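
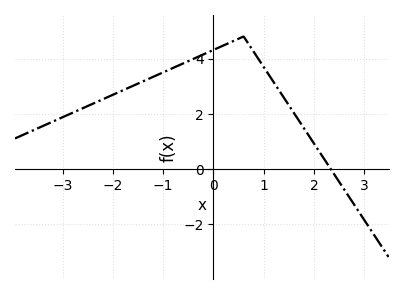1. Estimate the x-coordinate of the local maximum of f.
0.6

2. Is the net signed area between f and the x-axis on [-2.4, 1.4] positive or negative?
positive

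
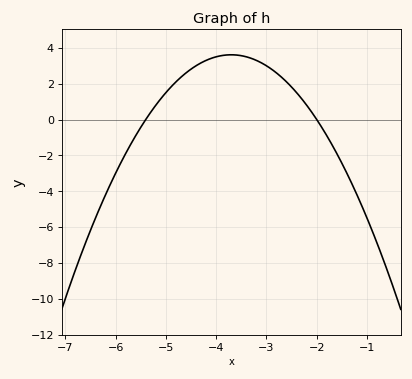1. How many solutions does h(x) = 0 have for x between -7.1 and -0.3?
2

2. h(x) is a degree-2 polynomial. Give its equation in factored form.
y = -1.25(x + 5.4)(x + 2)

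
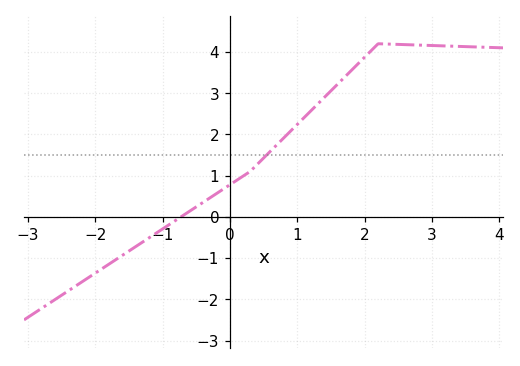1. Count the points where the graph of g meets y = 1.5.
1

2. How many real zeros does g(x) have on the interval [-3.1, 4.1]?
1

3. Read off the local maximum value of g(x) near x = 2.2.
4.2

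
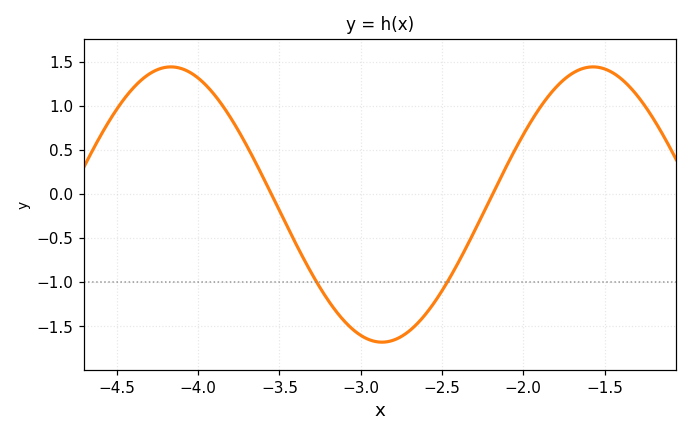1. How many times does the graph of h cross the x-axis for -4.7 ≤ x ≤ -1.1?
2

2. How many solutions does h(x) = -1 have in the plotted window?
2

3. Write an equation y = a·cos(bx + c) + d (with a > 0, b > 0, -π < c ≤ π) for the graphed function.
y = 1.56cos(2.42x - 2.48) - 0.12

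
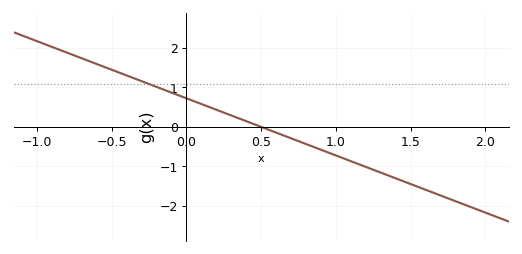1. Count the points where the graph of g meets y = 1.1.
1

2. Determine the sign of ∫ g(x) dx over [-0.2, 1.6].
negative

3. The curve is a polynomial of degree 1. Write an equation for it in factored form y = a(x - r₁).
y = -1.45(x - 0.5)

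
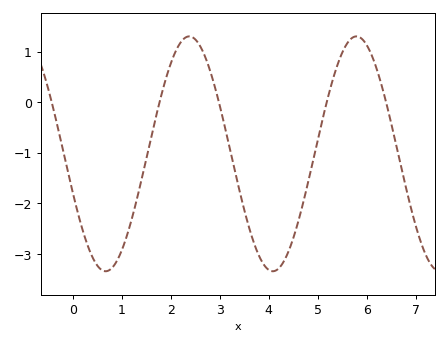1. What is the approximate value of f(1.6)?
-0.691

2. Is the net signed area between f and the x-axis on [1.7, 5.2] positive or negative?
negative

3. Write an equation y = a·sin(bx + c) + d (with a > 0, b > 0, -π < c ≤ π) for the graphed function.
y = 2.32sin(1.84x - 2.8) - 1.02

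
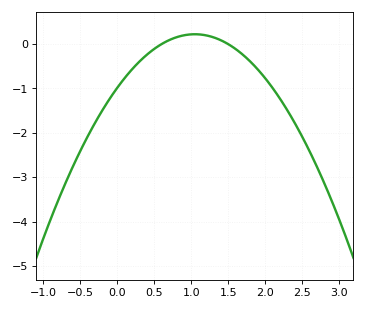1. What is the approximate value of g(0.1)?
-0.77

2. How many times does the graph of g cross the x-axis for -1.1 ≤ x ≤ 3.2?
2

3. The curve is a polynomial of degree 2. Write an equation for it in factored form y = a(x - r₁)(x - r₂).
y = -1.1(x - 0.6)(x - 1.5)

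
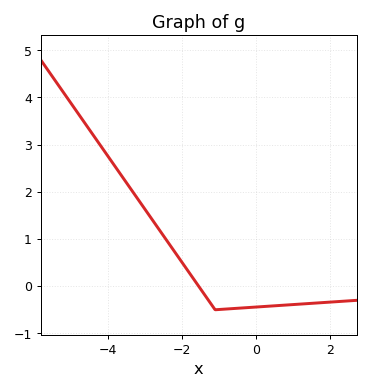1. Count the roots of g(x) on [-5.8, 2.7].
1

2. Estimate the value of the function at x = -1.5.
-0.1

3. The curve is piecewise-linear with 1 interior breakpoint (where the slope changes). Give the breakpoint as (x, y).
(-1.1, -0.5)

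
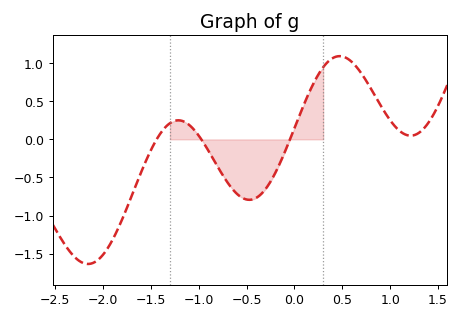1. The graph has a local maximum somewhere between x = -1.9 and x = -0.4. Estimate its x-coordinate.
-1.2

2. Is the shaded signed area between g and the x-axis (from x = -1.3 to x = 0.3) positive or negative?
negative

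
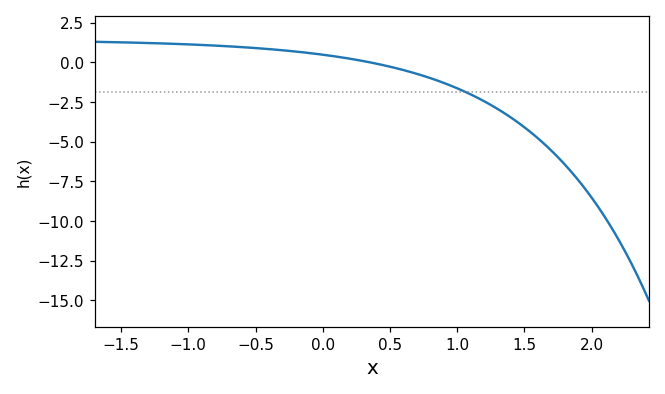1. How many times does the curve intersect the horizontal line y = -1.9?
1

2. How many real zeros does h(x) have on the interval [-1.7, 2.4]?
1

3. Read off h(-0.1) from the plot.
0.6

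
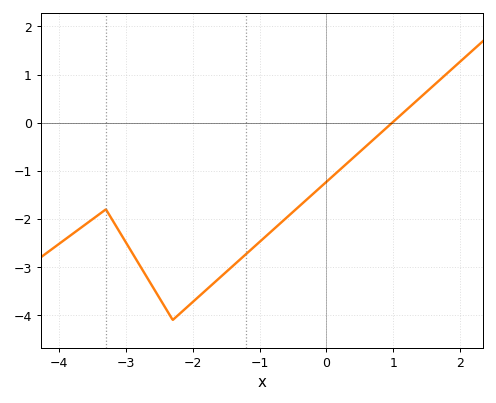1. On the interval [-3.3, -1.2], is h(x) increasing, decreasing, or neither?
neither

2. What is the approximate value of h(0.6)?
-0.482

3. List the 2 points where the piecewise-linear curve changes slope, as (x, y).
(-3.3, -1.8); (-2.3, -4.1)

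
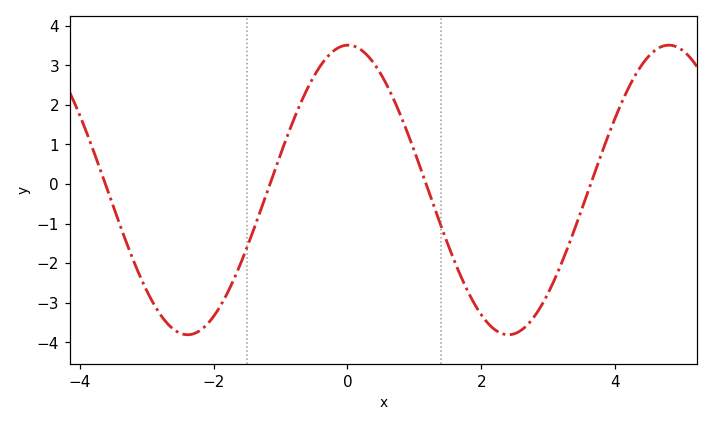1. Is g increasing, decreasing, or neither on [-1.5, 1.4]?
neither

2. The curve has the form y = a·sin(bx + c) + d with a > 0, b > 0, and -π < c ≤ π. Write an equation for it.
y = 3.66sin(1.3x + 1.6) - 0.15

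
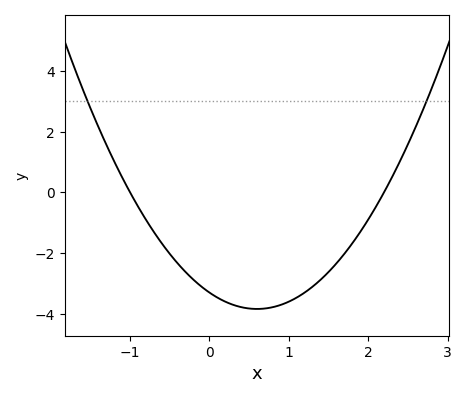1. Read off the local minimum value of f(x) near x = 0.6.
-3.8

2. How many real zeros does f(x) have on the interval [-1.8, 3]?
2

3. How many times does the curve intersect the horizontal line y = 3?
2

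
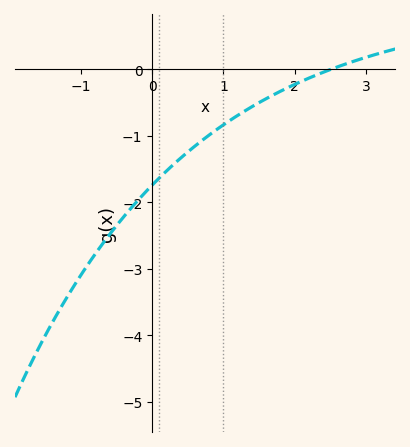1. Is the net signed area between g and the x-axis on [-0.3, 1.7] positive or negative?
negative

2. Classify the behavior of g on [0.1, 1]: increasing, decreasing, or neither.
increasing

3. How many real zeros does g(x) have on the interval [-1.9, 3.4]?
1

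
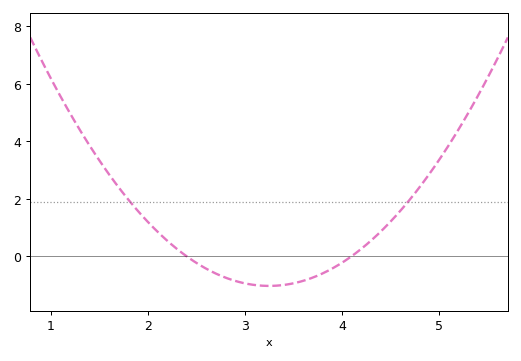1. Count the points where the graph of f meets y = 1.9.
2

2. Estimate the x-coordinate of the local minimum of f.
3.25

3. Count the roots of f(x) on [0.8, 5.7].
2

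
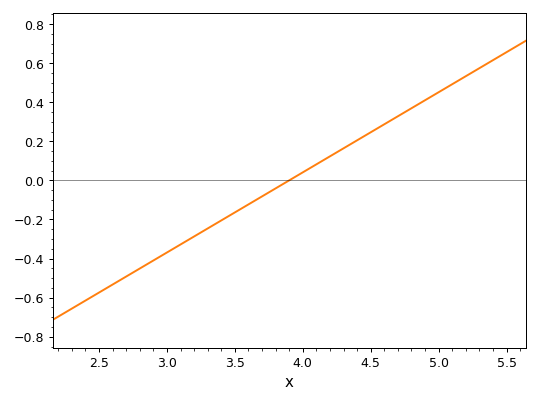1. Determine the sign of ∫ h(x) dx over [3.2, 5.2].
positive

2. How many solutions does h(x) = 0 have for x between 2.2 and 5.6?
1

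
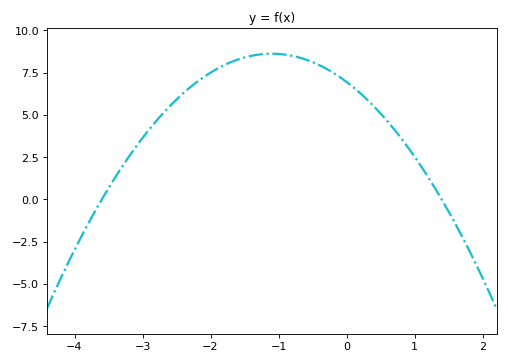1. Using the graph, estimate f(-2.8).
4.6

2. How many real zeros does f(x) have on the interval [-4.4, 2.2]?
2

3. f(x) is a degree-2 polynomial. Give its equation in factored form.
y = -1.38(x + 3.6)(x - 1.4)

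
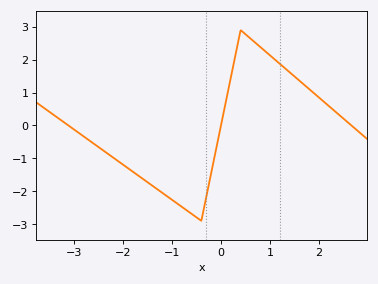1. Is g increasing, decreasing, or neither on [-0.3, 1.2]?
neither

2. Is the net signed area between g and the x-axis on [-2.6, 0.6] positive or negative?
negative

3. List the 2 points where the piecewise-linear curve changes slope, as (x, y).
(-0.4, -2.9); (0.4, 2.9)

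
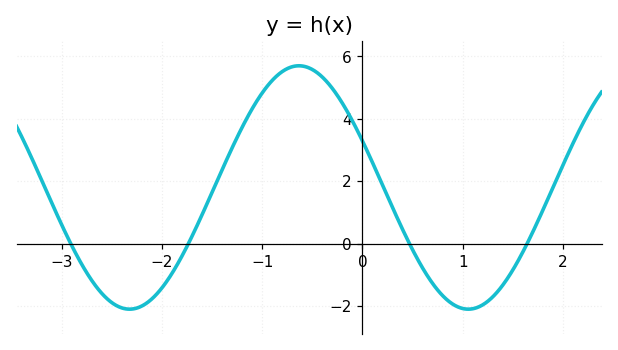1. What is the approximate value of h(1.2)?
-2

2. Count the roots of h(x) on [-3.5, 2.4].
4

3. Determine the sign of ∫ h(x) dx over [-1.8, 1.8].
positive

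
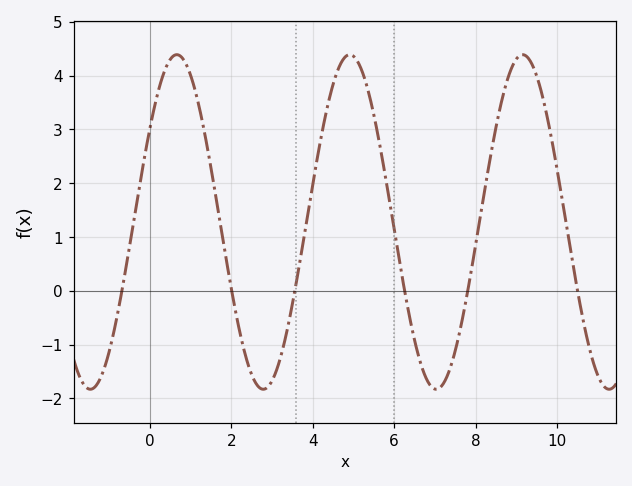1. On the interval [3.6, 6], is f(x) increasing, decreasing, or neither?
neither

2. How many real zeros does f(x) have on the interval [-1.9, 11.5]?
6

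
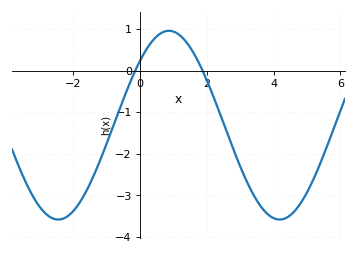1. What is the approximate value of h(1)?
0.944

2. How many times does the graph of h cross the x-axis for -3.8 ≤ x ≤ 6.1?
2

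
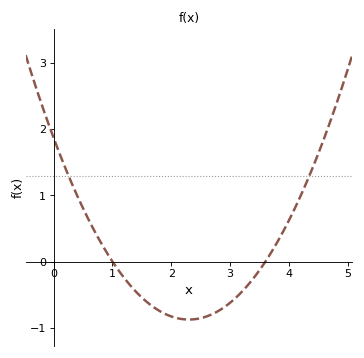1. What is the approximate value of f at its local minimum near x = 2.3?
-0.9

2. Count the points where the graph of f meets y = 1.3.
2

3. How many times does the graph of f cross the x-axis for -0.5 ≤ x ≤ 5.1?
2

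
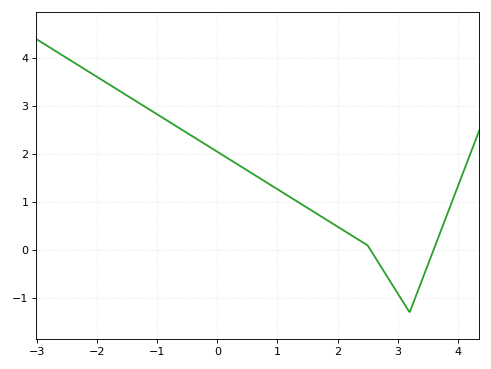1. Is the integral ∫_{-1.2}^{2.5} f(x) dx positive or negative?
positive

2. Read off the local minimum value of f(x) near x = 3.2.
-1.3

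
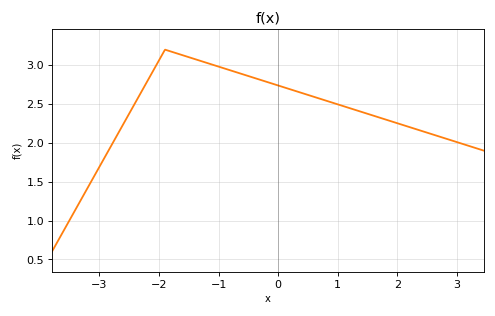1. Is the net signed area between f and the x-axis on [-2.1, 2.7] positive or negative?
positive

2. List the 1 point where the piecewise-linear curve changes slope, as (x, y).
(-1.9, 3.2)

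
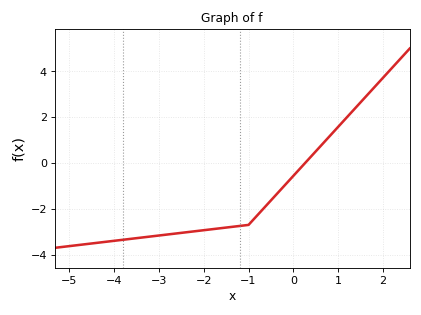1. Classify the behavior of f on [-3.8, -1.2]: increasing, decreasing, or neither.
increasing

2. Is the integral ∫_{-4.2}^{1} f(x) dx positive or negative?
negative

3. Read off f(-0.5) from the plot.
-1.63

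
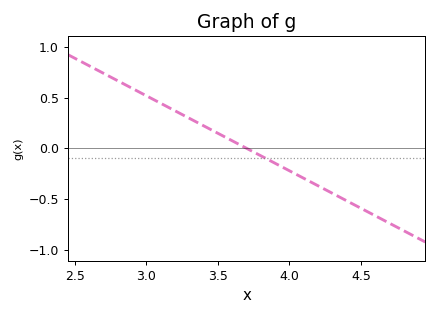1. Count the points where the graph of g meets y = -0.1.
1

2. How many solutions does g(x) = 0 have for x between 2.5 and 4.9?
1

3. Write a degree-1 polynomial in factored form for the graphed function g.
y = -0.74(x - 3.7)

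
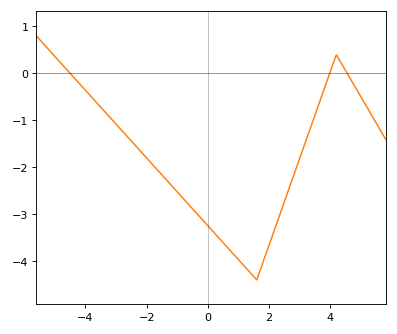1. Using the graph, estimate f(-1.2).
-2.4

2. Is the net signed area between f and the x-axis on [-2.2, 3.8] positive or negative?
negative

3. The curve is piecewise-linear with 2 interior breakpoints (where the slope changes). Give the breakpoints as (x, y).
(1.6, -4.4); (4.2, 0.4)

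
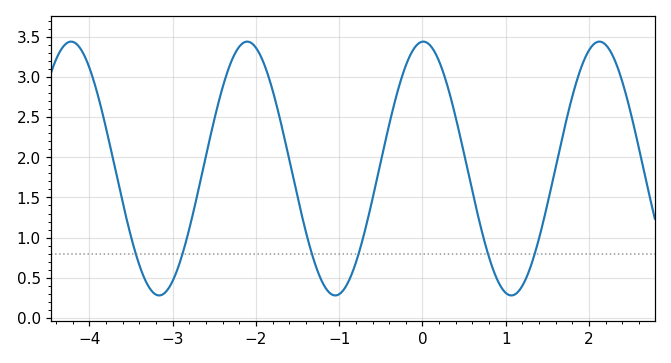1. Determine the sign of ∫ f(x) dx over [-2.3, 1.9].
positive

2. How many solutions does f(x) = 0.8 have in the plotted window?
6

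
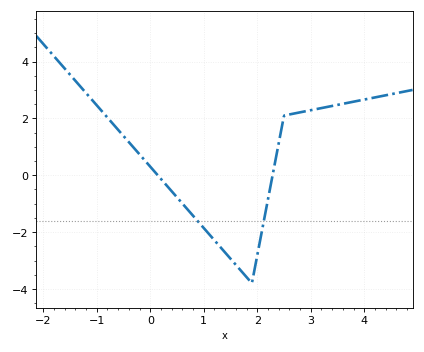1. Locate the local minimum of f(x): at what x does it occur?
1.9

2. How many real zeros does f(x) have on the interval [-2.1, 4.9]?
2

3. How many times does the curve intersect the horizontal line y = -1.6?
2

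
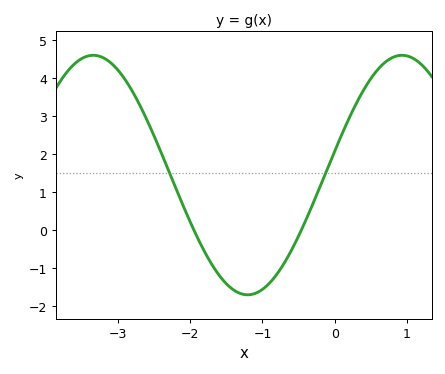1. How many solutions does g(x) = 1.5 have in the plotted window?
2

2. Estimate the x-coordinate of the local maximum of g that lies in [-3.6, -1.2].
-3.34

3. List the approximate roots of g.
-1.95, -0.462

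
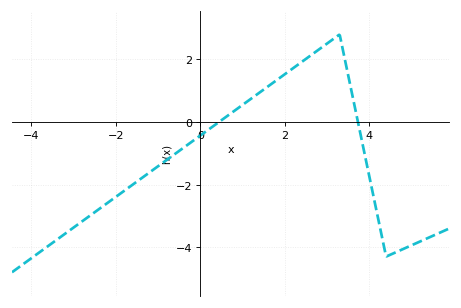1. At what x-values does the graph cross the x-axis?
0.4, 3.8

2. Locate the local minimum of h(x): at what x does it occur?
4.4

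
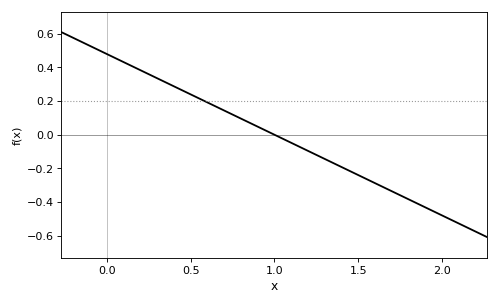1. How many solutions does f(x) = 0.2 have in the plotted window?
1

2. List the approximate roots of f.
1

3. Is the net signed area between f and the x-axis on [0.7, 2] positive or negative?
negative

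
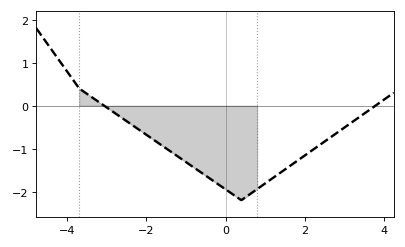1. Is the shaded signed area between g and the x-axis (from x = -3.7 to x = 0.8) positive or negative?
negative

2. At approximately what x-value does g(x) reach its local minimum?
0.4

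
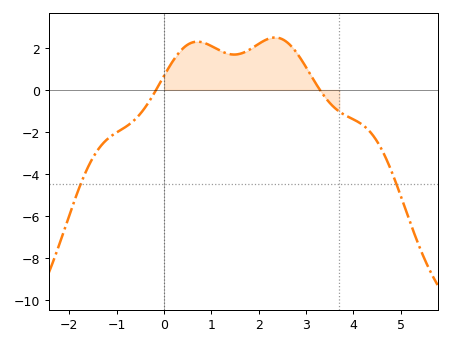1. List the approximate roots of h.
-0.2, 3.2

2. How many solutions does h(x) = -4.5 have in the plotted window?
2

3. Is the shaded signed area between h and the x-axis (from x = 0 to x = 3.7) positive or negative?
positive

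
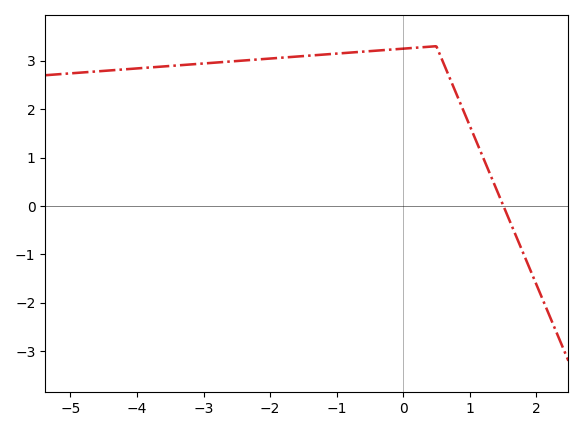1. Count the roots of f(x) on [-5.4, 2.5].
1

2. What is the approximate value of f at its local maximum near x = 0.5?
3.3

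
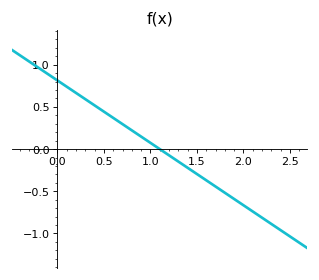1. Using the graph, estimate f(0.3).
0.592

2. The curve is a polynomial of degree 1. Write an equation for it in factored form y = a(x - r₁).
y = -0.74(x - 1.1)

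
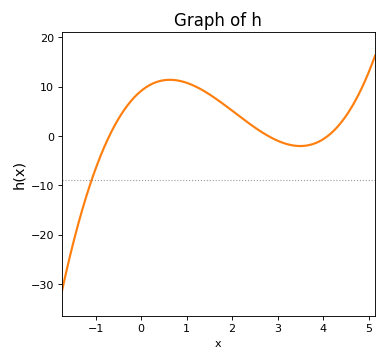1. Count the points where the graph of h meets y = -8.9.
1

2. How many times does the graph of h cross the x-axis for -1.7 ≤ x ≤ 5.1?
3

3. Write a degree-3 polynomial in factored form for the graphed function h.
y = 1.14(x + 0.7)(x - 2.8)(x - 4.1)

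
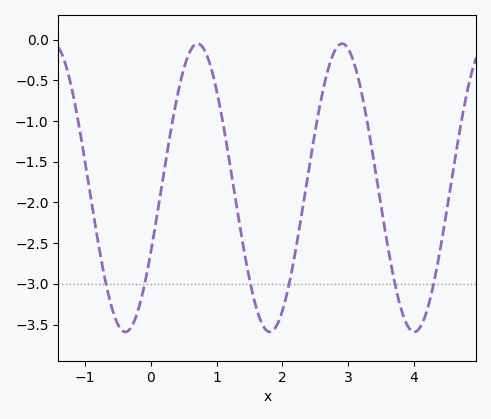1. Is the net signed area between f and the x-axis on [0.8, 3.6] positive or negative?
negative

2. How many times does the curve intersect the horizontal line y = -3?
6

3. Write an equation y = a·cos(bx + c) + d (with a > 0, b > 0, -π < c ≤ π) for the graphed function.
y = 1.77cos(2.9x - 2) - 1.82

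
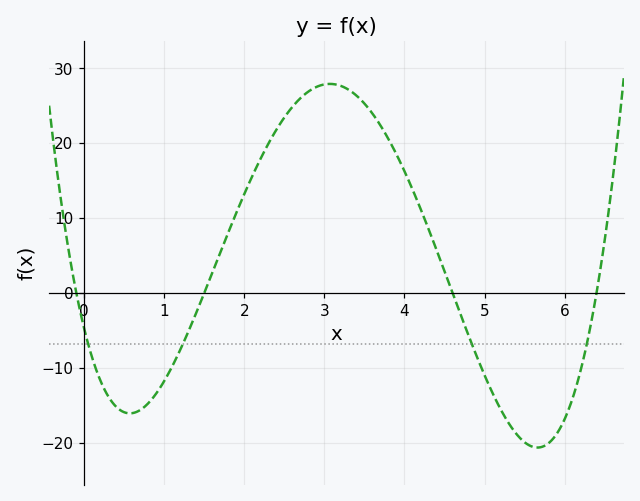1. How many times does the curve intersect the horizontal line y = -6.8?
4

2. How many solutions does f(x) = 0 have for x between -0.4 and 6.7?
4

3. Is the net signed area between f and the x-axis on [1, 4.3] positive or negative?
positive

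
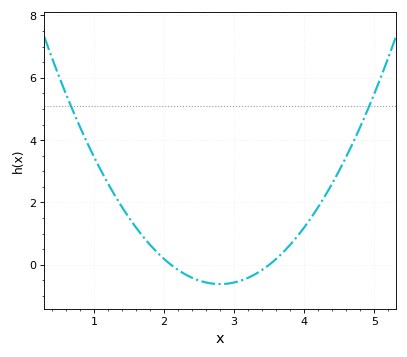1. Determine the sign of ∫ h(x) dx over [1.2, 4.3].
positive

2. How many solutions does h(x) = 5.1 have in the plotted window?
2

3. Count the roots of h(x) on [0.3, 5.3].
2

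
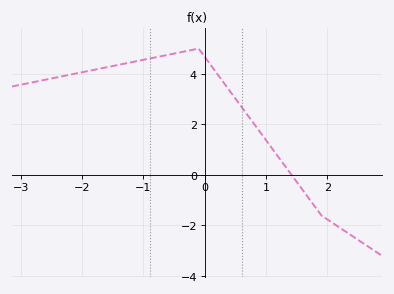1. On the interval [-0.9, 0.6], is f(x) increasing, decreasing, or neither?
neither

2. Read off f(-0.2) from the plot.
5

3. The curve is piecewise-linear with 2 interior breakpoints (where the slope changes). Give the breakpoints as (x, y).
(-0.1, 5); (1.9, -1.6)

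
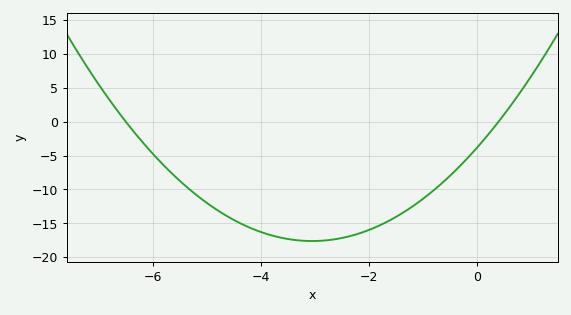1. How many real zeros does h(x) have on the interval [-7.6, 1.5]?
2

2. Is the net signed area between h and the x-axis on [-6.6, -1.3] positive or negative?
negative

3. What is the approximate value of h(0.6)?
2.1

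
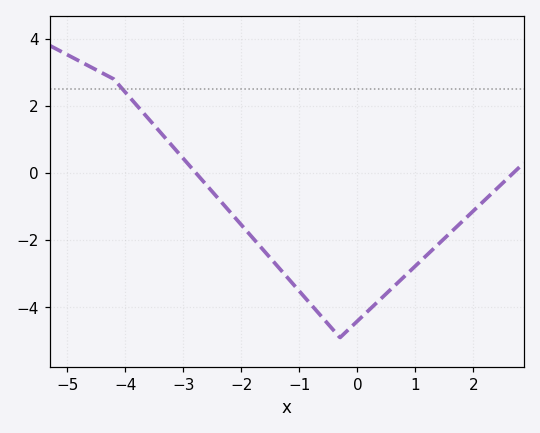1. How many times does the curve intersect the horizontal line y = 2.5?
1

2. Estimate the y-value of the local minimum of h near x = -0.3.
-4.8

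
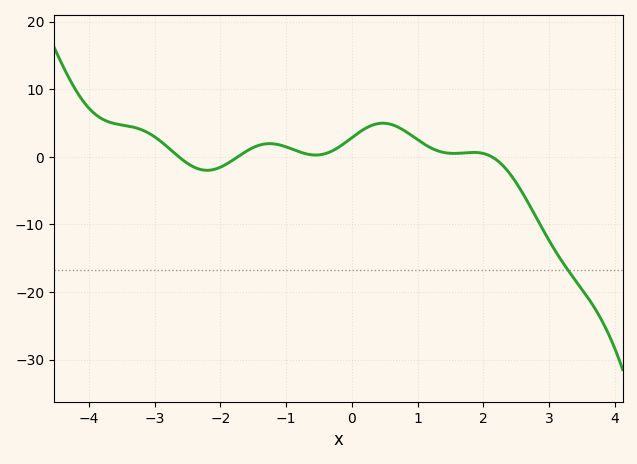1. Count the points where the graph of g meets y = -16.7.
1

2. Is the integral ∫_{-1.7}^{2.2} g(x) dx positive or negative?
positive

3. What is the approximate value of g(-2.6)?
-0.247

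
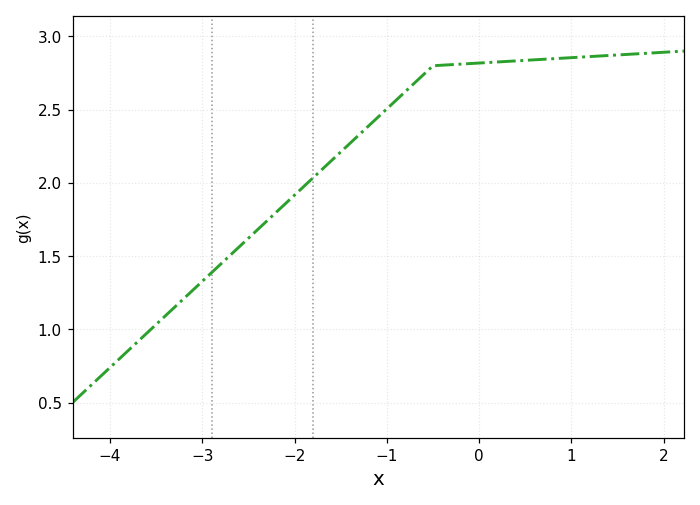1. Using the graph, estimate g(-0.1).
2.81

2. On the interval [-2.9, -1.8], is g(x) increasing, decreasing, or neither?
increasing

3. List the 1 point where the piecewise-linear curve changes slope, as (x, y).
(-0.5, 2.8)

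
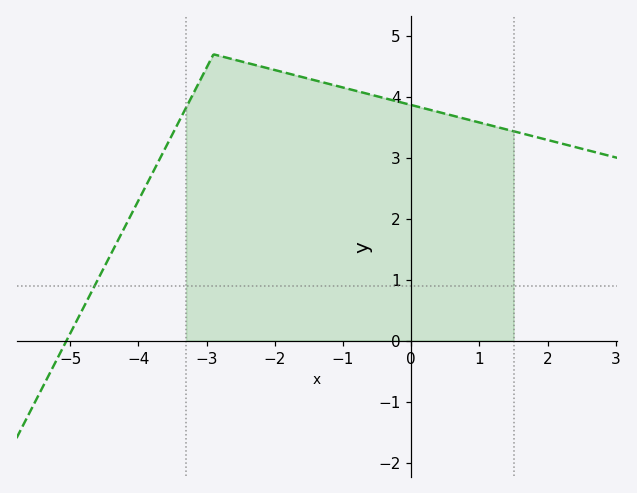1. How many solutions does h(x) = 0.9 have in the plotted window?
1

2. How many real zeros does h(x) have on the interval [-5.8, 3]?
1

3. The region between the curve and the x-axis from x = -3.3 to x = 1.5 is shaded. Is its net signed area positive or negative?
positive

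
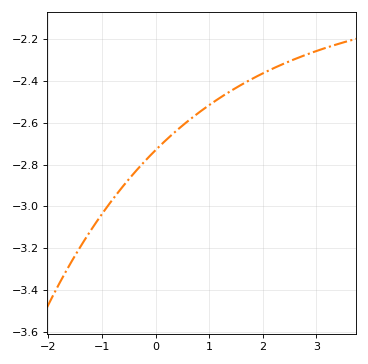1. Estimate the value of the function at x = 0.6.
-2.59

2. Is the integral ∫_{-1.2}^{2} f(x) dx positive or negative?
negative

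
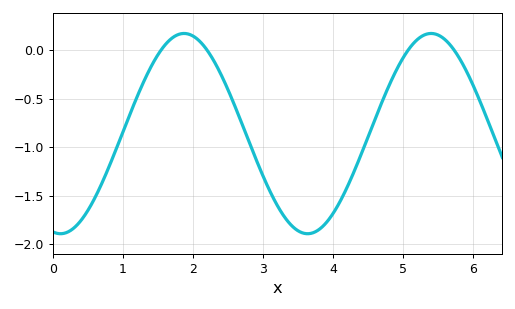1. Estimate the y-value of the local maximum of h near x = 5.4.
0.15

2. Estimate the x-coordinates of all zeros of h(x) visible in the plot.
1.5, 2.2, 5.1, 5.7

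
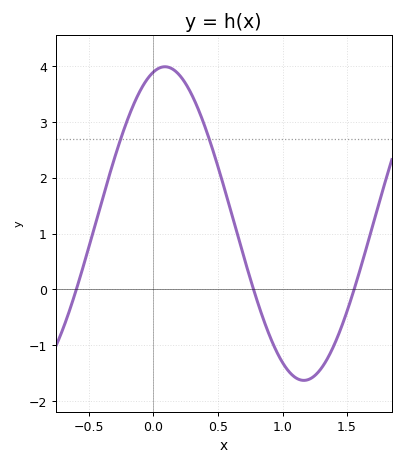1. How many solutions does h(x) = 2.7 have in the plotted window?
2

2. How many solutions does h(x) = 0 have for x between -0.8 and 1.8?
3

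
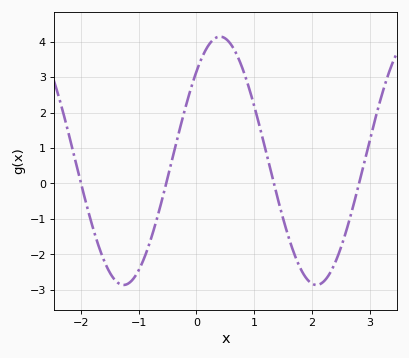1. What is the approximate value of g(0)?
3.2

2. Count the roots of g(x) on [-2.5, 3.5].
4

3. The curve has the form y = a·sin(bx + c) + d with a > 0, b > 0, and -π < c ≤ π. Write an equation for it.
y = 3.5sin(1.9x + 0.8) + 0.64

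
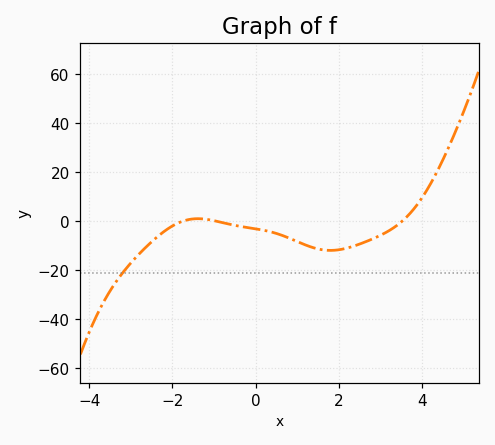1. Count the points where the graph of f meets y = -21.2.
1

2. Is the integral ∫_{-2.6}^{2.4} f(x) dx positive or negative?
negative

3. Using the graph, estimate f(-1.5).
0.821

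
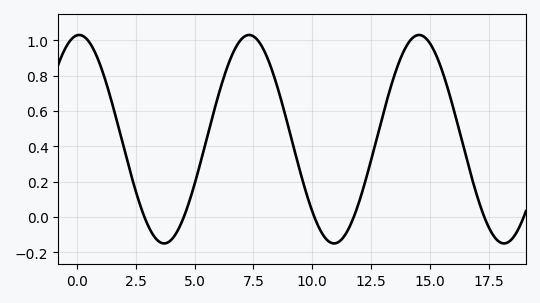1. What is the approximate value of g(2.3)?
0.238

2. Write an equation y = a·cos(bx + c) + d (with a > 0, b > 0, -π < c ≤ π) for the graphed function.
y = 0.59cos(0.87x - 0.08) + 0.44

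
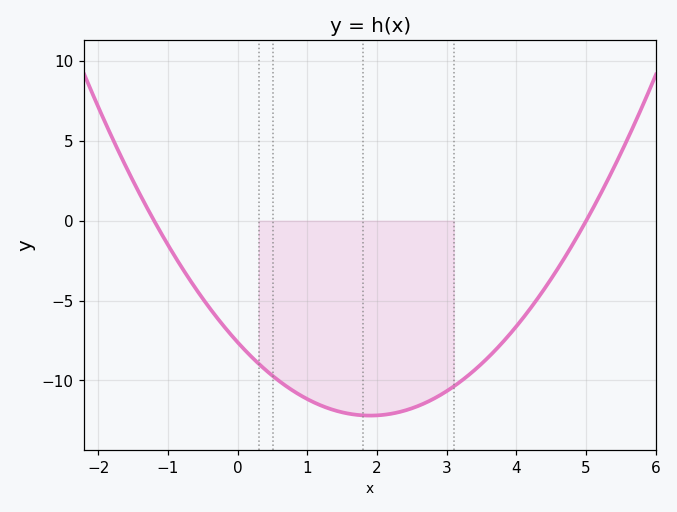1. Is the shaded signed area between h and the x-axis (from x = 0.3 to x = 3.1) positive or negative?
negative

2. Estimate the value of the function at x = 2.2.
-12.1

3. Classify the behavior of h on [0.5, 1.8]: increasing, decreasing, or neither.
decreasing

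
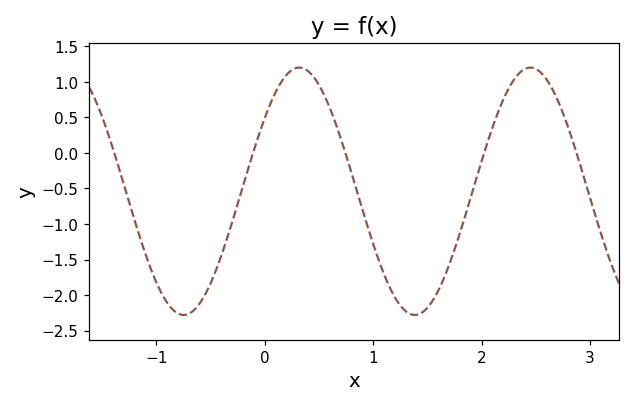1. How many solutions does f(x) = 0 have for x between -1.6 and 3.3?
5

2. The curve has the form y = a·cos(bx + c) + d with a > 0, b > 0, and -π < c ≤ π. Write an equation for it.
y = 1.74cos(2.95x - 0.94) - 0.54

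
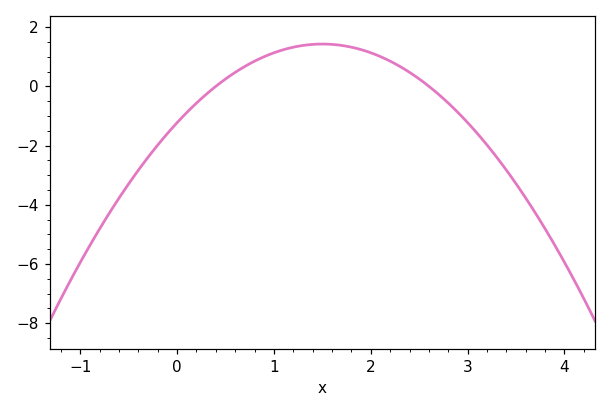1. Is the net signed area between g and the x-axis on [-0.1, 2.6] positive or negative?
positive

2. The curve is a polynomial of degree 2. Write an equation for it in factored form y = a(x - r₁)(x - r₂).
y = -1.18(x - 0.4)(x - 2.6)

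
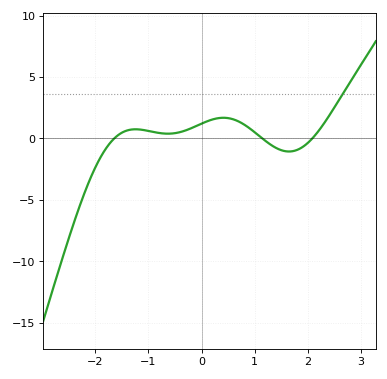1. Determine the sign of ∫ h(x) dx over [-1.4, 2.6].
positive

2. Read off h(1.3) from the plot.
-0.5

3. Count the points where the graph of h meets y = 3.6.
1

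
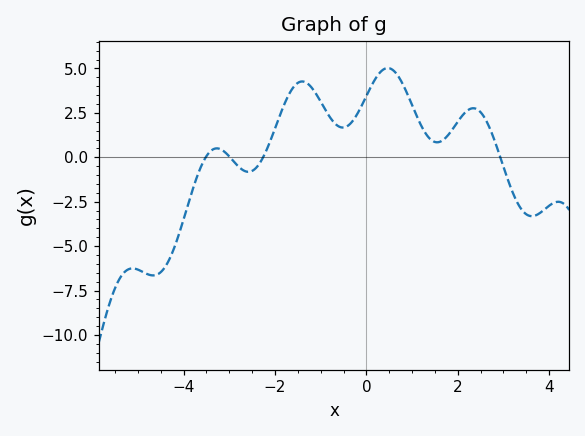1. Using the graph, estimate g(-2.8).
-0.6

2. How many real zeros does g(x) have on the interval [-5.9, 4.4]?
4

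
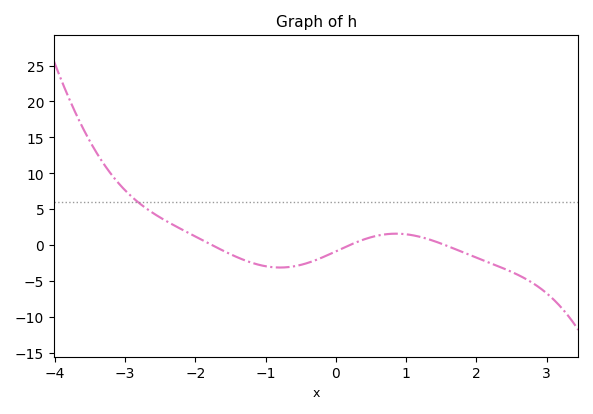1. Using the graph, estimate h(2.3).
-2.92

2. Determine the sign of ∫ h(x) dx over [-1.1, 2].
negative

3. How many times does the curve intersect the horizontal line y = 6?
1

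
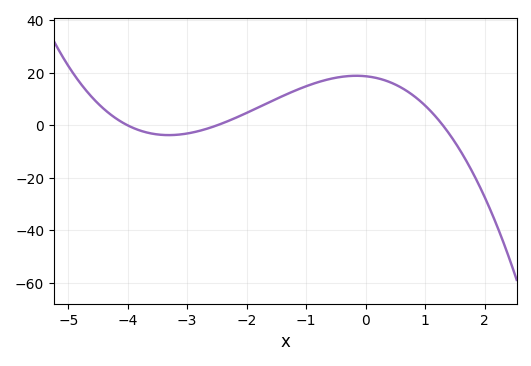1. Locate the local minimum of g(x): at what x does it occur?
-3.4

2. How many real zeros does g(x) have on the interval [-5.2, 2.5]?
3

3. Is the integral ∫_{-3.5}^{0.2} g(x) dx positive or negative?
positive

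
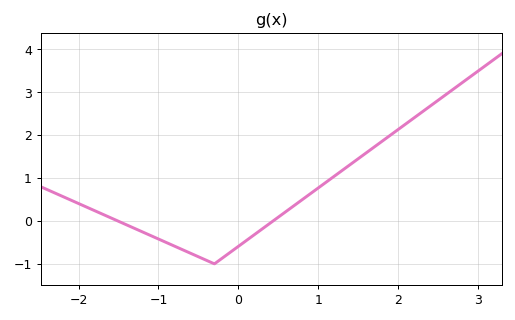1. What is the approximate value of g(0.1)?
-0.455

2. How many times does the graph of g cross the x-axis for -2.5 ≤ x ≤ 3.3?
2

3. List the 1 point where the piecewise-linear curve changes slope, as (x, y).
(-0.3, -1)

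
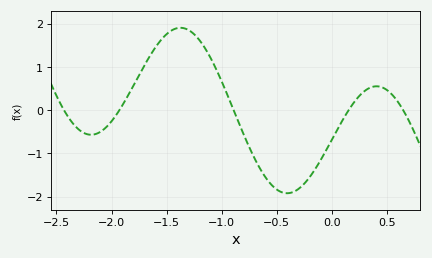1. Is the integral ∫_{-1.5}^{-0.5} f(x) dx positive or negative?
positive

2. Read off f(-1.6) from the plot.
1.5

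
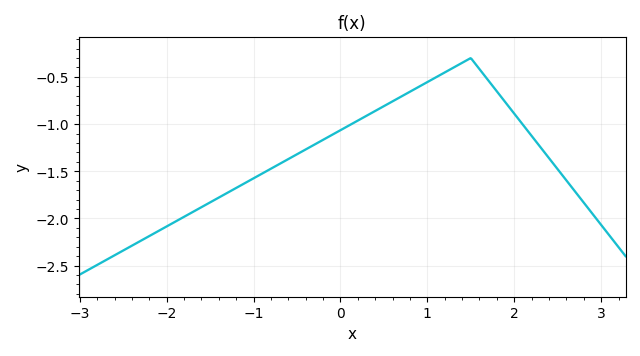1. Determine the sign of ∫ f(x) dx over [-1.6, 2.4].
negative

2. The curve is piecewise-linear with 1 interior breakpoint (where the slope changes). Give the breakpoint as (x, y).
(1.5, -0.3)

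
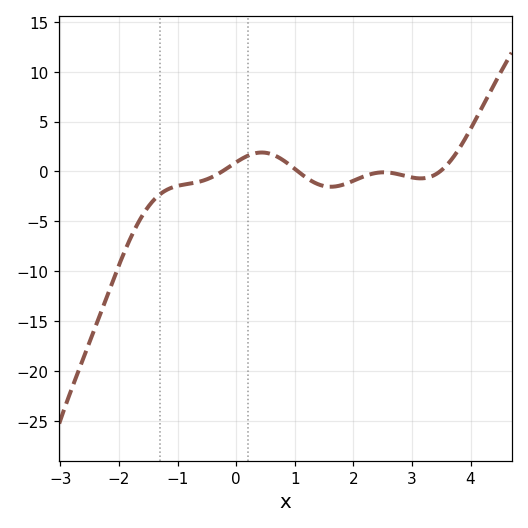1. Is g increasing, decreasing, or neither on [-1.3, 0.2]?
increasing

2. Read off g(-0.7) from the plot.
-1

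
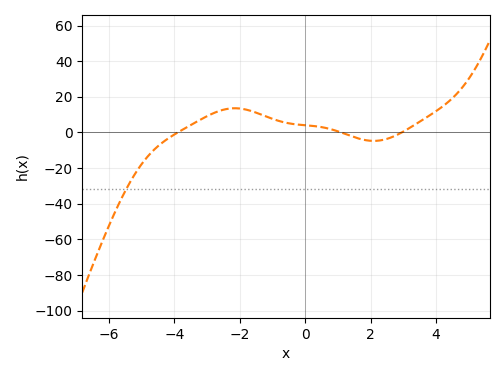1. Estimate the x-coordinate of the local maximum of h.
-2.2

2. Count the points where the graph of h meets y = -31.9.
1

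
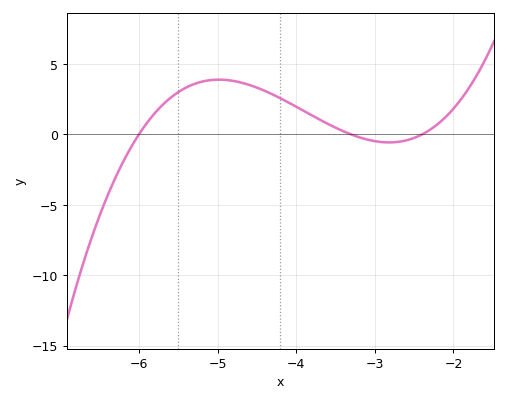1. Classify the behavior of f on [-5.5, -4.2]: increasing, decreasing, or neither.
neither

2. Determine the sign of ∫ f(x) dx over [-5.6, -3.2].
positive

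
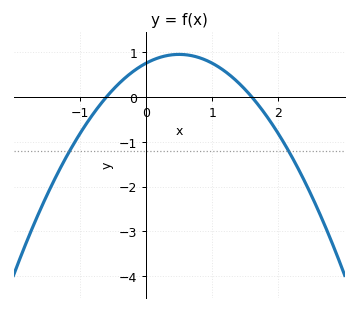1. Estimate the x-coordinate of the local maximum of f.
0.5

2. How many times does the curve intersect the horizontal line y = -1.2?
2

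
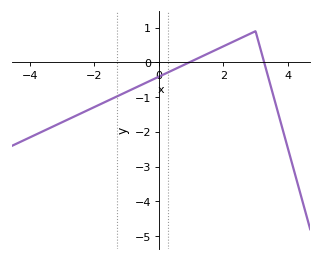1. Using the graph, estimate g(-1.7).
-1.15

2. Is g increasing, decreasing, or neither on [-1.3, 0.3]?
increasing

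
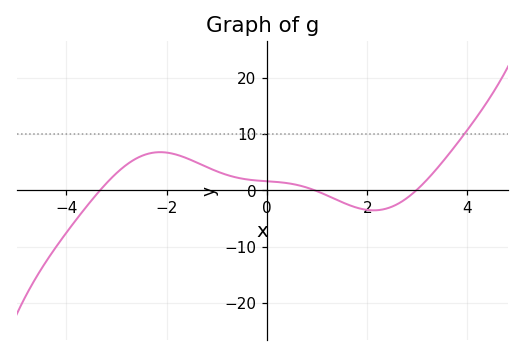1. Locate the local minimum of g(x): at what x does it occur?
2.2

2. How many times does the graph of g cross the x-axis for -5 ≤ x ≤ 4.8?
3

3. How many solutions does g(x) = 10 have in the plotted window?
1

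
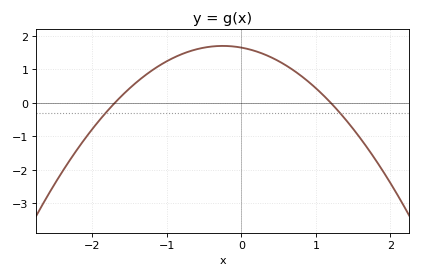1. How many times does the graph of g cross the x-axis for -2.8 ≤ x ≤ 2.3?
2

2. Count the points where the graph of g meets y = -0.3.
2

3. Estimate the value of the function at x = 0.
1.65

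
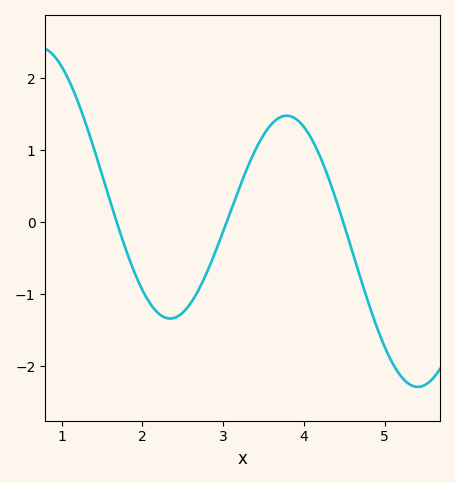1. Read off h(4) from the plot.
1.33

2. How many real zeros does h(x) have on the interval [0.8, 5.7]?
3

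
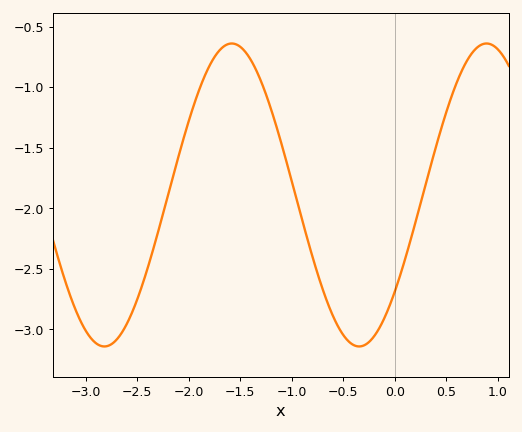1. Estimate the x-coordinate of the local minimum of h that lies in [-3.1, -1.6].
-2.8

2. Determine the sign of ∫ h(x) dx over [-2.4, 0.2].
negative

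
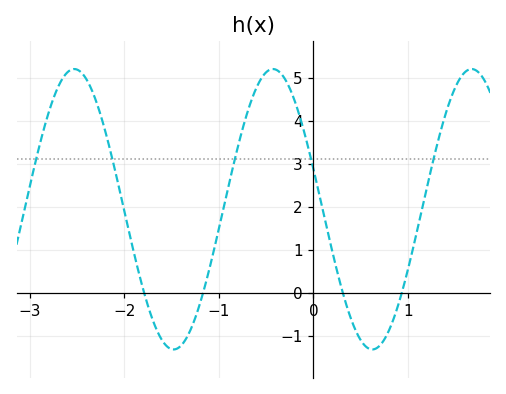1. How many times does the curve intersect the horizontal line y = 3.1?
5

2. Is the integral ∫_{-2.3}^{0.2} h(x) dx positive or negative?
positive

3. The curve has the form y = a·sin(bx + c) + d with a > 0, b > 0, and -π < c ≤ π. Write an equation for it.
y = 3.26sin(2.99x + 2.85) + 1.94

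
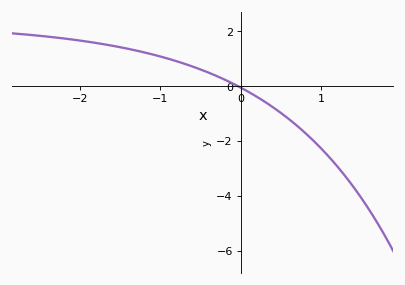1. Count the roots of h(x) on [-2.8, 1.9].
1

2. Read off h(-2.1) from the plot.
1.8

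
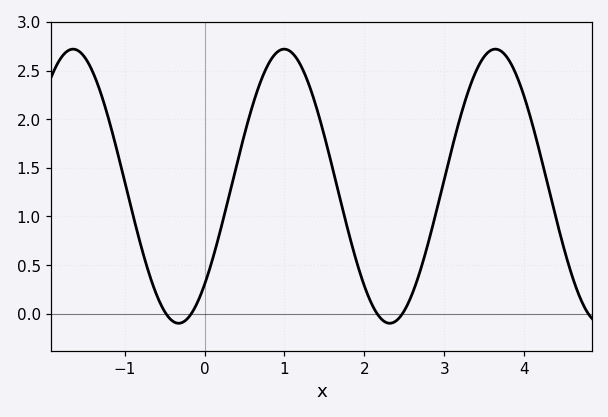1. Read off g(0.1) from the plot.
0.558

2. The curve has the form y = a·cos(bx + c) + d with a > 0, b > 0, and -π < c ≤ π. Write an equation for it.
y = 1.41cos(2.38x - 2.37) + 1.31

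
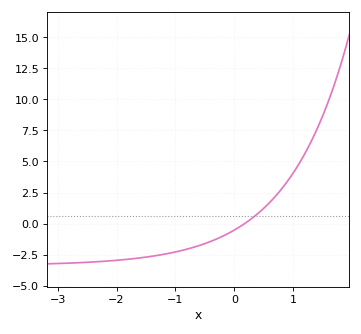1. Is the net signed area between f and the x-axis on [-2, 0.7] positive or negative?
negative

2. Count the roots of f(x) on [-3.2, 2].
1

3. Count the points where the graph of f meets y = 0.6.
1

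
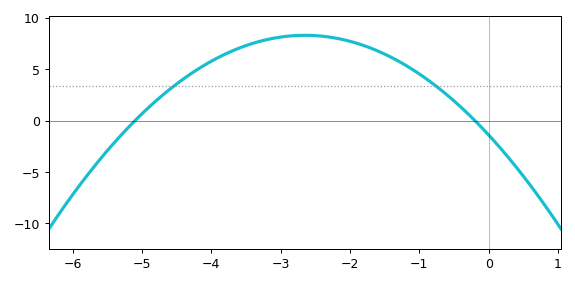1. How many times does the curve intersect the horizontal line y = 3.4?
2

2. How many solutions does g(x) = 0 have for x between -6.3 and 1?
2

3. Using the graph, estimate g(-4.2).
5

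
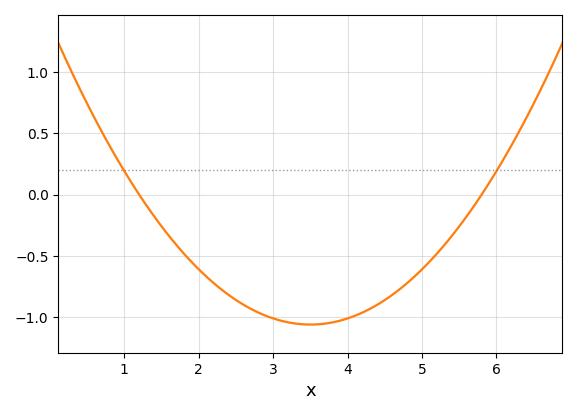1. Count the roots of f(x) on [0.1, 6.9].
2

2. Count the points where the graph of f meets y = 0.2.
2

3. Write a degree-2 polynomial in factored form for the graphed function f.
y = 0.2(x - 1.2)(x - 5.8)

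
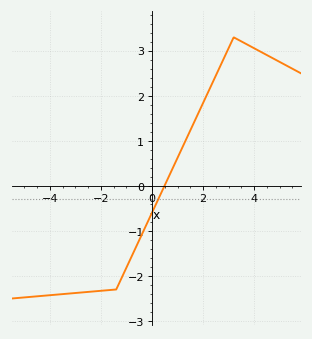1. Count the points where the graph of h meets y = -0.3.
1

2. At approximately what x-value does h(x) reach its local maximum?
3.2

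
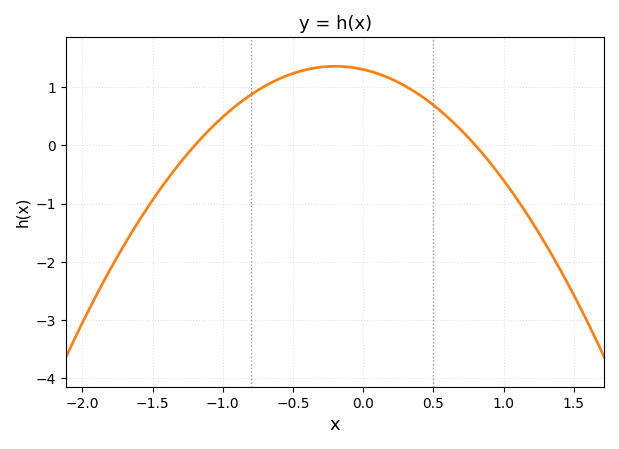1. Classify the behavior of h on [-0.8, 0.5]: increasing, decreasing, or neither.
neither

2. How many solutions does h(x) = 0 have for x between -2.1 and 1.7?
2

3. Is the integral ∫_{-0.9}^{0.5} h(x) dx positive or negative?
positive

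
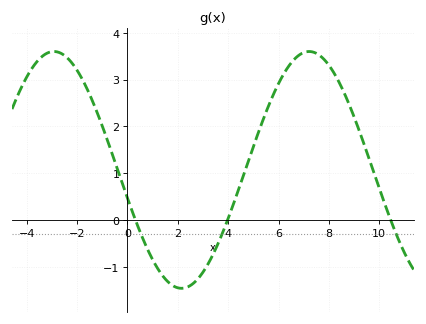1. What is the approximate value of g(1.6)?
-1.3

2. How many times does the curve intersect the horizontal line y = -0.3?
3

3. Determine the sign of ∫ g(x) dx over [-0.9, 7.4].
positive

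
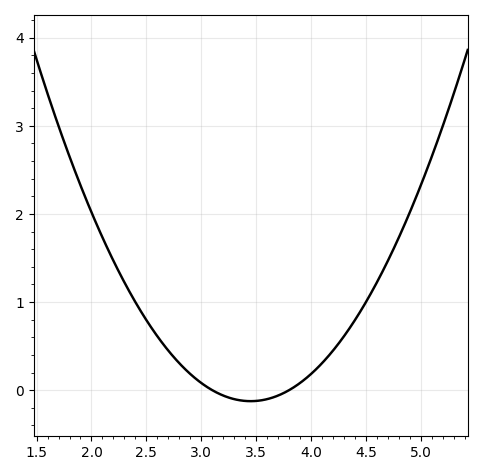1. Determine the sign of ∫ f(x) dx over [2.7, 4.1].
positive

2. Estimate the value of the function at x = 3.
0.1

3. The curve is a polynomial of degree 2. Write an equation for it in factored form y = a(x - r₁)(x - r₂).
y = 1.02(x - 3.1)(x - 3.8)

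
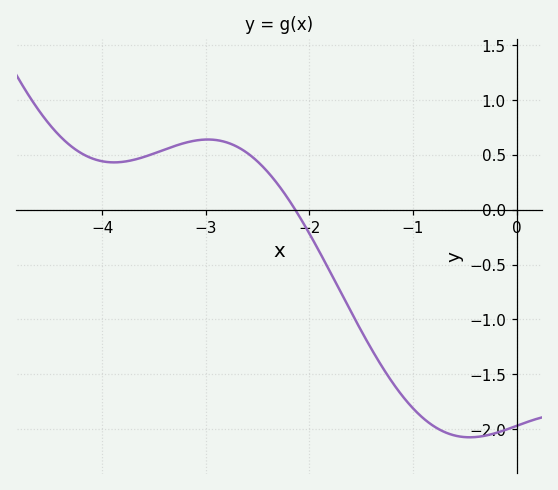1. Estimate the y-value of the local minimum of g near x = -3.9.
0.45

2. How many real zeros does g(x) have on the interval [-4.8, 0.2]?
1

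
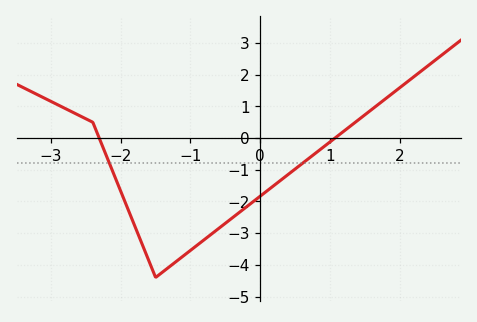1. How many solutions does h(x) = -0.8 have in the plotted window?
2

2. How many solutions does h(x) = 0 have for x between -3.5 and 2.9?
2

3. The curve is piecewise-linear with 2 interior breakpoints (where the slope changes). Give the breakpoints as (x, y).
(-2.4, 0.5); (-1.5, -4.4)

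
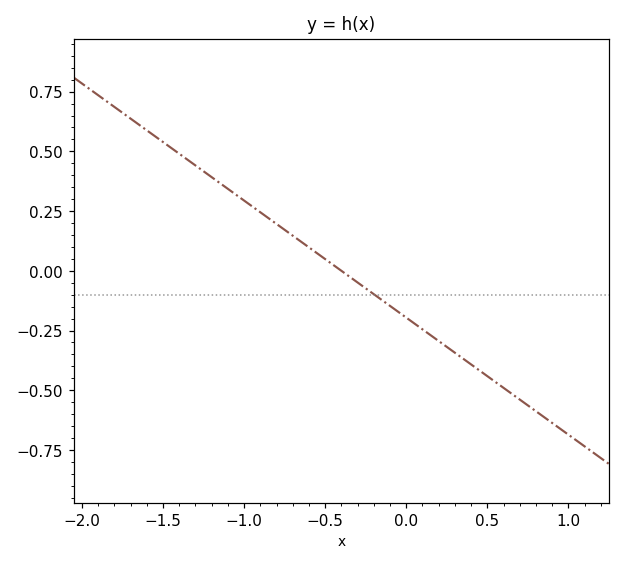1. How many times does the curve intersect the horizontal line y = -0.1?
1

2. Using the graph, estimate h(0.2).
-0.294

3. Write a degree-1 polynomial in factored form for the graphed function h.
y = -0.49(x + 0.4)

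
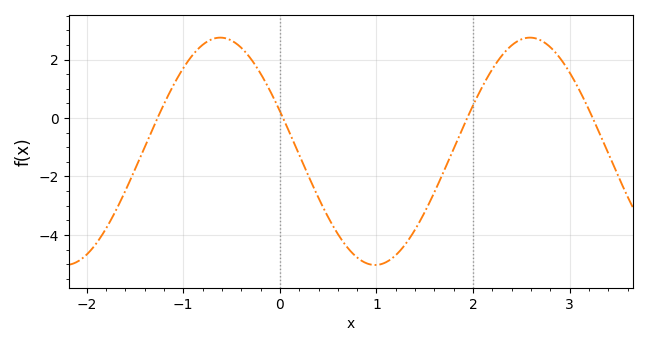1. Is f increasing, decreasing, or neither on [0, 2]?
neither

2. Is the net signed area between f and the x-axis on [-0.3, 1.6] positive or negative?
negative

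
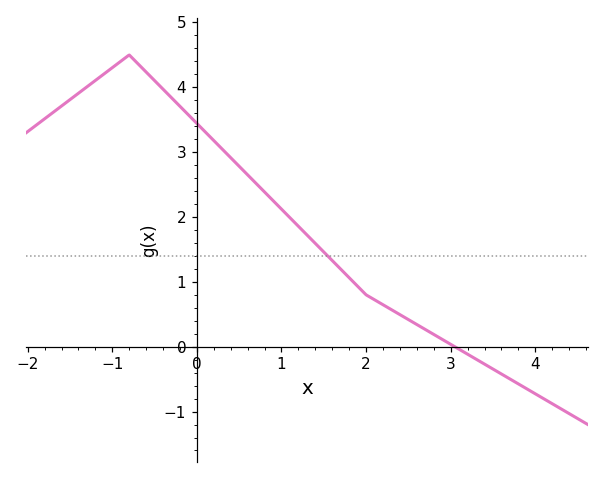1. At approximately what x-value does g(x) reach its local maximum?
-0.8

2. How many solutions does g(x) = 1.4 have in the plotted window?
1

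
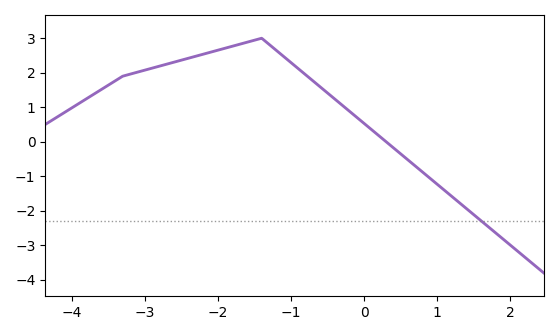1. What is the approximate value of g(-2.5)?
2.36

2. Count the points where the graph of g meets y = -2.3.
1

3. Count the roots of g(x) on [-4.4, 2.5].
1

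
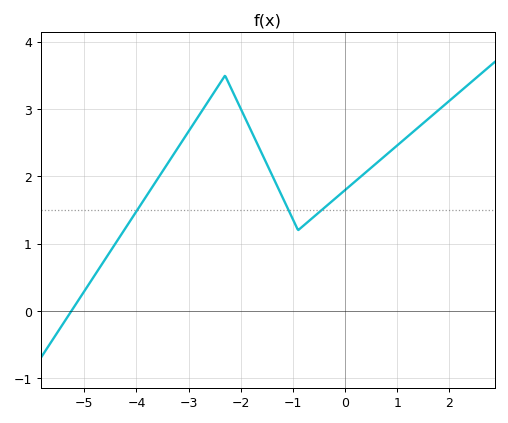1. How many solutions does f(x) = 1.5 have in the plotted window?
3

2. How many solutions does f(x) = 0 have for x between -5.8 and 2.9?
1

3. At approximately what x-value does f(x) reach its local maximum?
-2.4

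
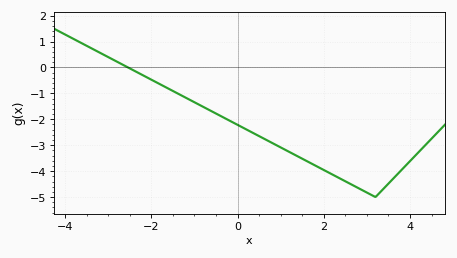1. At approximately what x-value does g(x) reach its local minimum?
3.2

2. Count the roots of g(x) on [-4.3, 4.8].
1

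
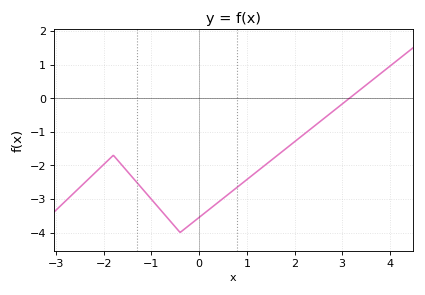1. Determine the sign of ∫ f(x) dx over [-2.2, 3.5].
negative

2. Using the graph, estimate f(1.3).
-2.1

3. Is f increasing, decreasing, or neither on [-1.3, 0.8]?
neither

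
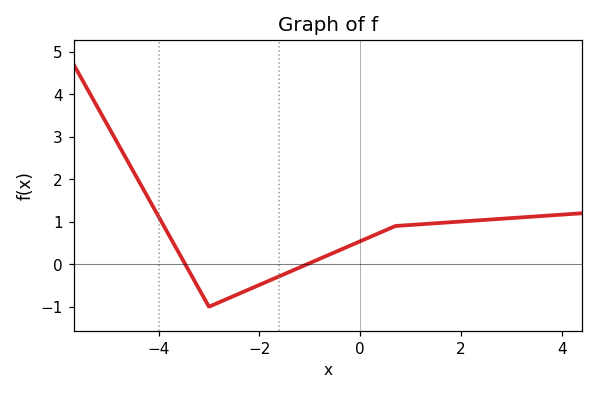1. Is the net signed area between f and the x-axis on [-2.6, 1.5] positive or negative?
positive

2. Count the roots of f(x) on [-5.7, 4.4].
2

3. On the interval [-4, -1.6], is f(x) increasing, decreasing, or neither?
neither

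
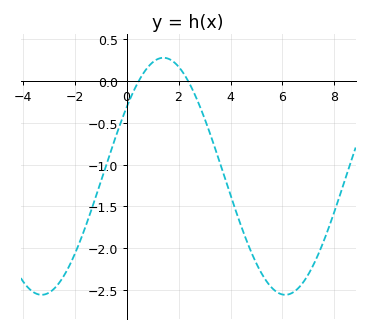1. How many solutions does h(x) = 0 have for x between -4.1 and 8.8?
2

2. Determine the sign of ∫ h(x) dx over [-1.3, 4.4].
negative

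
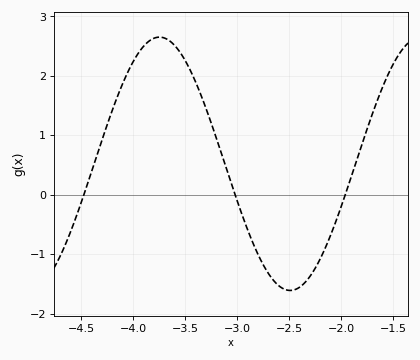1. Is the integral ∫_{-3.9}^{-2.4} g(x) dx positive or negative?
positive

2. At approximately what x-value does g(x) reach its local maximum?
-3.75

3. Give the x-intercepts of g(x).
-4.47, -3.02, -1.96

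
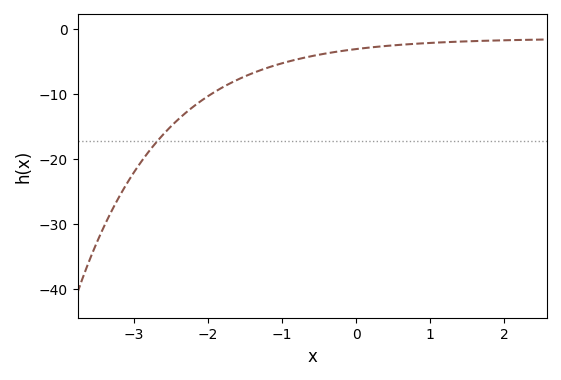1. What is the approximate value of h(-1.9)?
-9.63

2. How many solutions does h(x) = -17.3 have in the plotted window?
1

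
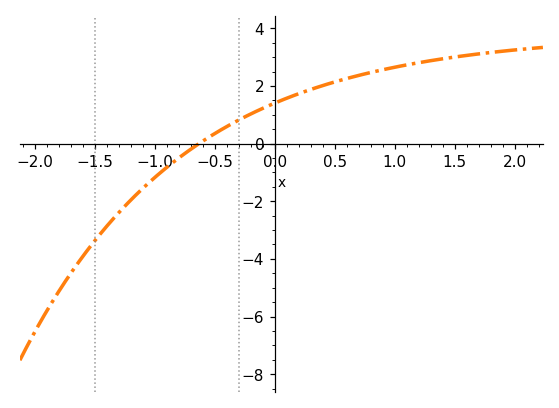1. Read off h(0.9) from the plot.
2.57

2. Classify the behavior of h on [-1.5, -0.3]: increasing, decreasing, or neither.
increasing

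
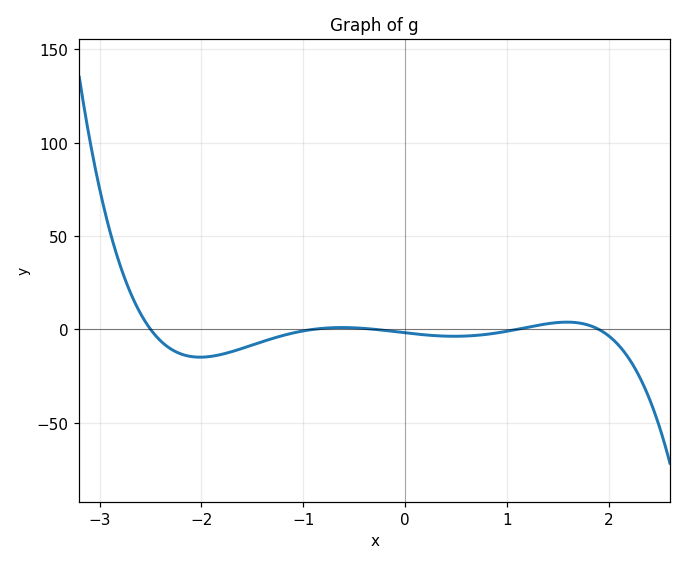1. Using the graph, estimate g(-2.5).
0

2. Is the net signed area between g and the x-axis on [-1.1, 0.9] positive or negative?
negative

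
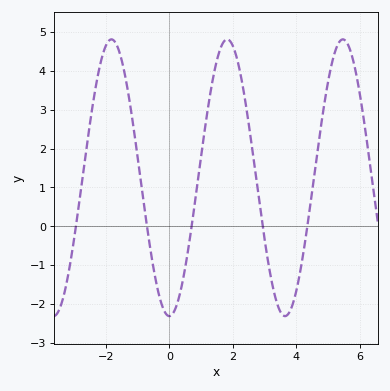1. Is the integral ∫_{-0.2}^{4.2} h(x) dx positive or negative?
positive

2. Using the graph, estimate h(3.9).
-2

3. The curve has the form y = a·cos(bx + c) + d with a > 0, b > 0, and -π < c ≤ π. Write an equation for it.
y = 3.56cos(1.7x - 3.1) + 1.25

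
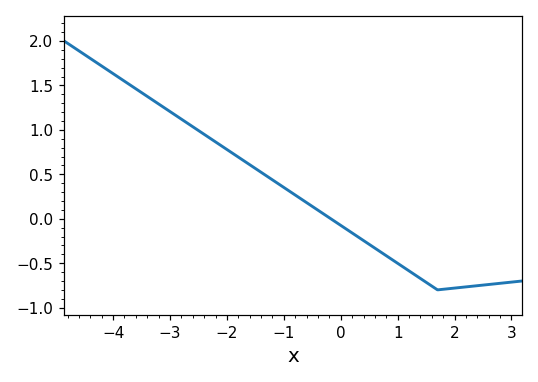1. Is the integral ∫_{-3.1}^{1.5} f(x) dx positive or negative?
positive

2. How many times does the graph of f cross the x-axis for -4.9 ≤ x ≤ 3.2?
1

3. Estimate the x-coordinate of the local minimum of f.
1.7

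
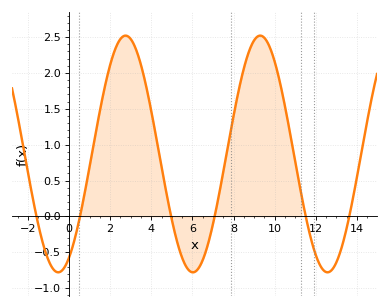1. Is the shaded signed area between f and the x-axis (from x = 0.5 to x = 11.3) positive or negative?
positive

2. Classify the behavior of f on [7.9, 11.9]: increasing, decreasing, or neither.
neither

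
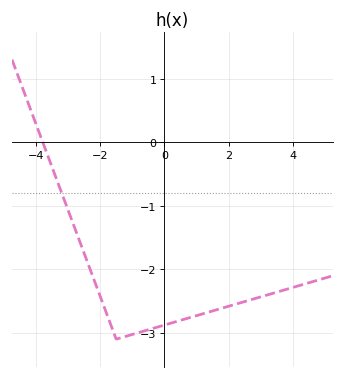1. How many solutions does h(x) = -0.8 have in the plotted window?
1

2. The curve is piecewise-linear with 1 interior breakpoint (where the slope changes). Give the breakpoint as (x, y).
(-1.5, -3.1)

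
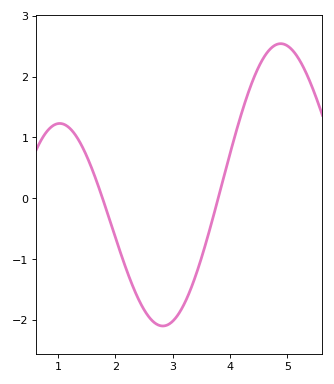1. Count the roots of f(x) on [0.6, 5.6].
2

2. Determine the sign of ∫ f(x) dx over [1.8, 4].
negative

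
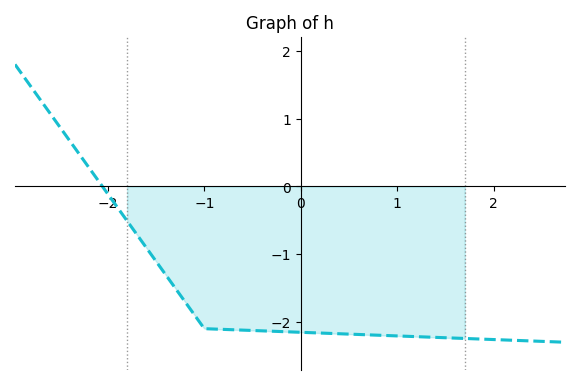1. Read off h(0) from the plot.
-2.2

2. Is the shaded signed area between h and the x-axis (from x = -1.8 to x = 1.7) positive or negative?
negative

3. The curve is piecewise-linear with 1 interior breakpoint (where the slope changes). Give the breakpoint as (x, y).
(-1, -2.1)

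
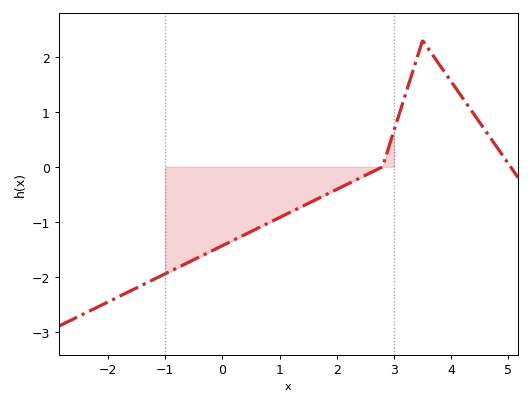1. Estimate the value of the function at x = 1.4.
-0.717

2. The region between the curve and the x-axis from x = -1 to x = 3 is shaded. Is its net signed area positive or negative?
negative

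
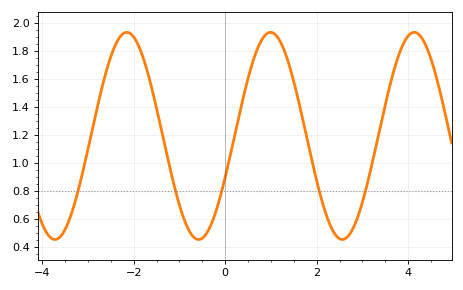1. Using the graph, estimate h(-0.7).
0.48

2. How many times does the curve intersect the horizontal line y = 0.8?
5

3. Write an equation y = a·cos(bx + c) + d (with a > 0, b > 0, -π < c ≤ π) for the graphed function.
y = 0.74cos(2x - 2) + 1.19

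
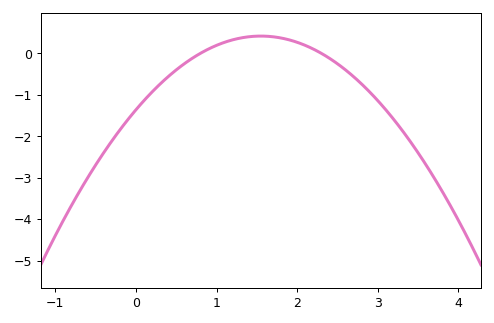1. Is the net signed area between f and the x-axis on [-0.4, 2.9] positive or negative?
negative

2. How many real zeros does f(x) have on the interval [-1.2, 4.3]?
2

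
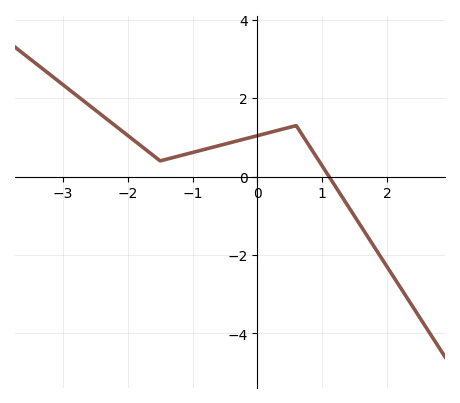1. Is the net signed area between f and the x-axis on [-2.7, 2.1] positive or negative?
positive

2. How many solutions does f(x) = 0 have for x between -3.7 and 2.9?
1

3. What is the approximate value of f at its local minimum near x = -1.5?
0.4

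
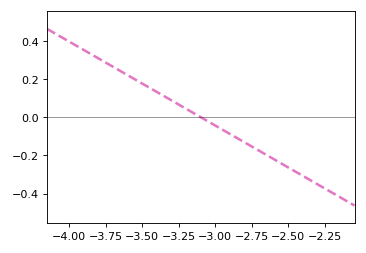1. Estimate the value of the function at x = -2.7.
-0.18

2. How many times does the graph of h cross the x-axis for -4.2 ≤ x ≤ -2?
1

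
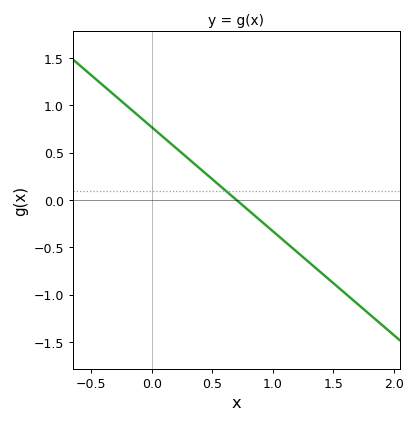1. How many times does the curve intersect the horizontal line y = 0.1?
1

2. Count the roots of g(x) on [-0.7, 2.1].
1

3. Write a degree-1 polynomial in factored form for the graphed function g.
y = -1.1(x - 0.7)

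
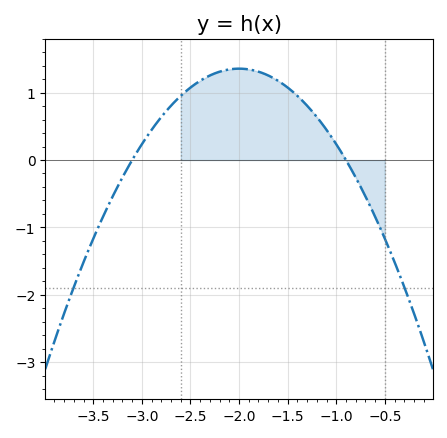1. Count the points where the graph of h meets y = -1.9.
2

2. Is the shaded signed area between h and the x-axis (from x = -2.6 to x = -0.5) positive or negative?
positive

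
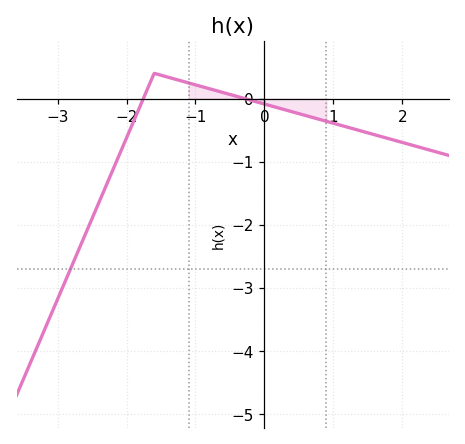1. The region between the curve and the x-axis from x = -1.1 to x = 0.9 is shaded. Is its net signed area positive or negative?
negative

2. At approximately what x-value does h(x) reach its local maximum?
-1.6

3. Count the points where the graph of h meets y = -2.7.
1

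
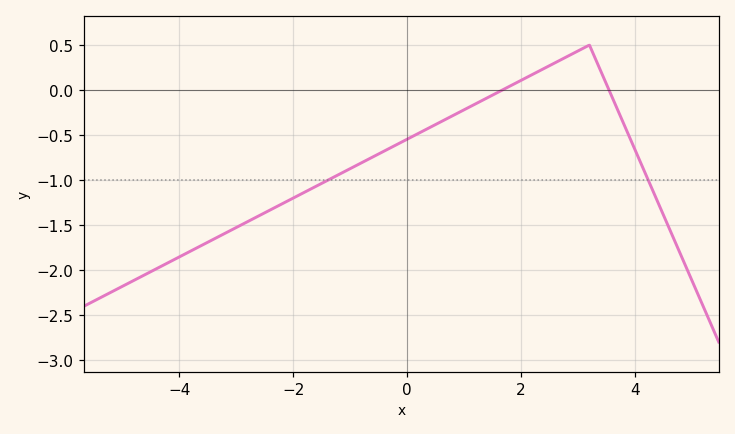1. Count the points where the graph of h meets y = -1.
2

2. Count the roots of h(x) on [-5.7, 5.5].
2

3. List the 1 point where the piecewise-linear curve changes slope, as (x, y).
(3.2, 0.5)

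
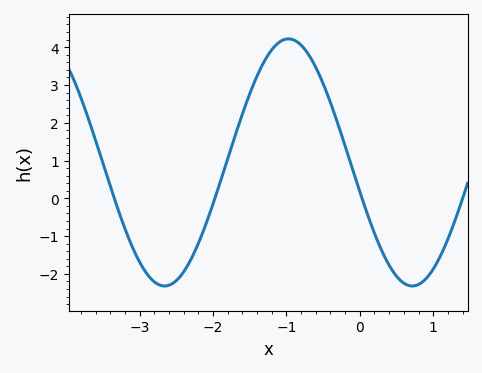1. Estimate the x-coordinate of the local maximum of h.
-0.972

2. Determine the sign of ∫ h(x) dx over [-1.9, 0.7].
positive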